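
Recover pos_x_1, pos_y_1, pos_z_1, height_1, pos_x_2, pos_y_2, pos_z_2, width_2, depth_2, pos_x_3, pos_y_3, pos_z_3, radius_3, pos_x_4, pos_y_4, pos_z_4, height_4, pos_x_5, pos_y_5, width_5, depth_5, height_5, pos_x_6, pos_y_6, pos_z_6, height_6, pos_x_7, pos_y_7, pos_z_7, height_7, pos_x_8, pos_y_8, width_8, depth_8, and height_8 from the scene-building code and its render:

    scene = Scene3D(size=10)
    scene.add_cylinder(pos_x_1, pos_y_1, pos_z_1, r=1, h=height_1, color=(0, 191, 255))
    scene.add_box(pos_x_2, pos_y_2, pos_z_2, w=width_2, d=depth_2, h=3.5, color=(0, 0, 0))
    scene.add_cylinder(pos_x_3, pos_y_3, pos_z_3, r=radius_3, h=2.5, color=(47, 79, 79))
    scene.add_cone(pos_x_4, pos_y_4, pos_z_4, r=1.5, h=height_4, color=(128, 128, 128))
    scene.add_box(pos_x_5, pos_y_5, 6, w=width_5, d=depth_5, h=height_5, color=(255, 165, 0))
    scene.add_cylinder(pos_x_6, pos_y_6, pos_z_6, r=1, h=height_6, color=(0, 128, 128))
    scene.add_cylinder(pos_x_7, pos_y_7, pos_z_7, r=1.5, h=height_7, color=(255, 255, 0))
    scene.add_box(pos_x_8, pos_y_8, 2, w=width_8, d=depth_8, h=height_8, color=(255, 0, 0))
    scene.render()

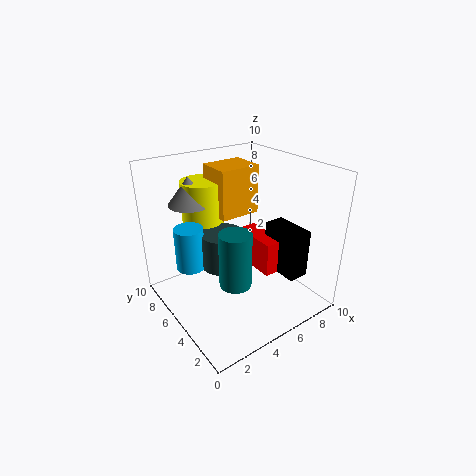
pos_x_1 = 2
pos_y_1 = 6.5
pos_z_1 = 3
height_1 = 3
pos_x_2 = 7.5
pos_y_2 = 2
pos_z_2 = 2
width_2 = 1.5
depth_2 = 3
pos_x_3 = 4
pos_y_3 = 5.5
pos_z_3 = 3
radius_3 = 1.5
pos_x_4 = 3
pos_y_4 = 8
pos_z_4 = 7
height_4 = 2
pos_x_5 = 4.5
pos_y_5 = 6
width_5 = 3
depth_5 = 2.5
height_5 = 3.5
pos_x_6 = 3
pos_y_6 = 2.5
pos_z_6 = 3.5
height_6 = 3.5
pos_x_7 = 4
pos_y_7 = 8
pos_z_7 = 4
height_7 = 4.5
pos_x_8 = 6.5
pos_y_8 = 3.5
width_8 = 1.5
depth_8 = 3.5
height_8 = 2.5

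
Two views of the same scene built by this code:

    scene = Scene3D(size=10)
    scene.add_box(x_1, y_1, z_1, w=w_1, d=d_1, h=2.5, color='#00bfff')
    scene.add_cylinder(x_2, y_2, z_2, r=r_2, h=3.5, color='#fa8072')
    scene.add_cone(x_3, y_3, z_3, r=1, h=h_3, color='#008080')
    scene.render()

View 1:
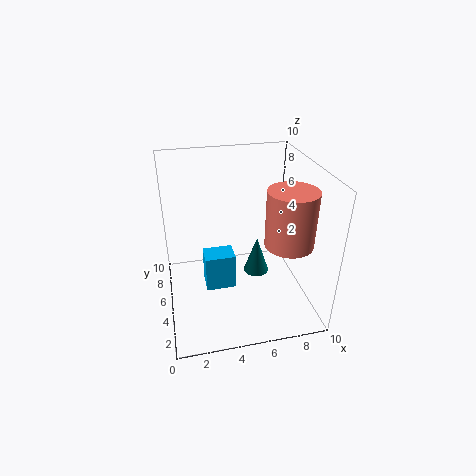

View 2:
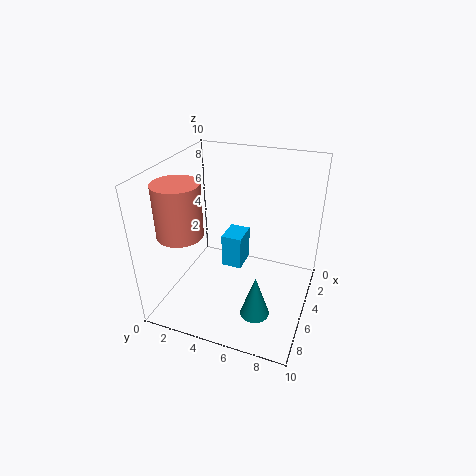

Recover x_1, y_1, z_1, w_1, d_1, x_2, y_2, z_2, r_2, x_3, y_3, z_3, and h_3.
x_1 = 2.5, y_1 = 3.5, z_1 = 2, w_1 = 2, d_1 = 1.5, x_2 = 7.5, y_2 = 2, z_2 = 6, r_2 = 1.5, x_3 = 7, y_3 = 7, z_3 = 0.5, h_3 = 3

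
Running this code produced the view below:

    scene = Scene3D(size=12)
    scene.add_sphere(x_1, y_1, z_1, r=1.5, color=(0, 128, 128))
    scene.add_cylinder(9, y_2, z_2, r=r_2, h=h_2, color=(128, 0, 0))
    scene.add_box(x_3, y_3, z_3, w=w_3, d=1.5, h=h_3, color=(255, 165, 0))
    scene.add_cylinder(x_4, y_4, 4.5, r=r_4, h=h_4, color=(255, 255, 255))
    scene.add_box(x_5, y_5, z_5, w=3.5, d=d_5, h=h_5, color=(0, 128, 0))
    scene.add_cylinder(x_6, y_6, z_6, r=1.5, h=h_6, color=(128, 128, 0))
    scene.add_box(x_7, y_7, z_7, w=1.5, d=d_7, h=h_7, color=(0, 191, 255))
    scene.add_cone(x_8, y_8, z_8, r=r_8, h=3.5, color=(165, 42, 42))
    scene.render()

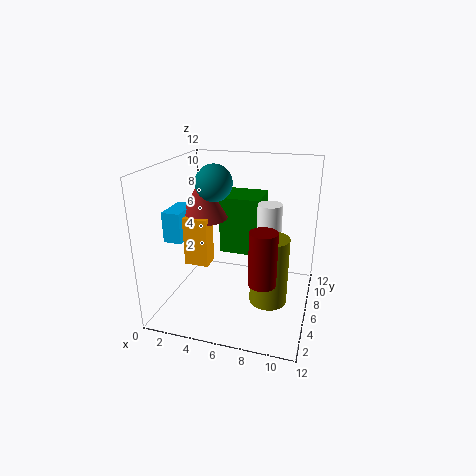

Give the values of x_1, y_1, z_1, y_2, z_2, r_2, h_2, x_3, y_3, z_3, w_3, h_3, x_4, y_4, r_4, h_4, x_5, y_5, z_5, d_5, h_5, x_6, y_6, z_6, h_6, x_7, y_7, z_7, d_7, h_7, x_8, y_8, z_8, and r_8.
x_1 = 4
y_1 = 6
z_1 = 10.5
y_2 = 2
z_2 = 4.5
r_2 = 1
h_2 = 4
x_3 = 2
y_3 = 4
z_3 = 4
w_3 = 2
h_3 = 4
x_4 = 8.5
y_4 = 6.5
r_4 = 1
h_4 = 4.5
x_5 = 4
y_5 = 7
z_5 = 4
d_5 = 3.5
h_5 = 5
x_6 = 9
y_6 = 4.5
z_6 = 1.5
h_6 = 5.5
x_7 = 0.5
y_7 = 3.5
z_7 = 6
d_7 = 3
h_7 = 2.5
x_8 = 3
y_8 = 6
z_8 = 7.5
r_8 = 2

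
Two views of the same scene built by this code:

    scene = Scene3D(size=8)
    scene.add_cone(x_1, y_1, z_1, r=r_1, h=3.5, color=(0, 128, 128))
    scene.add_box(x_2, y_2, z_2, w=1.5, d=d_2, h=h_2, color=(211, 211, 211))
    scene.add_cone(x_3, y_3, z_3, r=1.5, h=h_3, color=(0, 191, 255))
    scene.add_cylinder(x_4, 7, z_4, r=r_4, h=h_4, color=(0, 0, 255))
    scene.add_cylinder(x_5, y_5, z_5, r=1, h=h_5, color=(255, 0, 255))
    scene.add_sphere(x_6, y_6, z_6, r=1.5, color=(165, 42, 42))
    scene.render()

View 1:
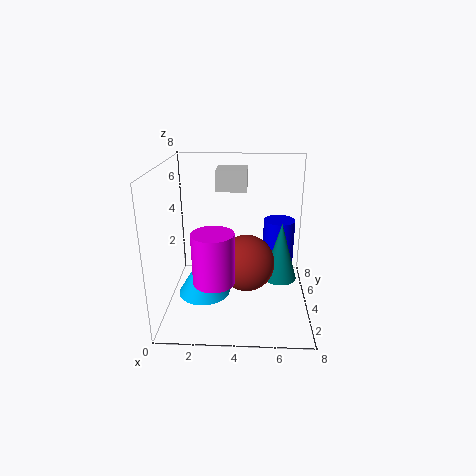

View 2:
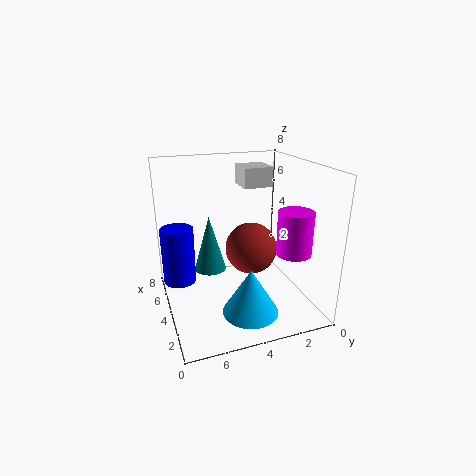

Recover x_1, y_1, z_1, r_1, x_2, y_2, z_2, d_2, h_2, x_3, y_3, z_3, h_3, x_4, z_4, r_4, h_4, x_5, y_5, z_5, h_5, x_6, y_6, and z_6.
x_1 = 6.5, y_1 = 5, z_1 = 1, r_1 = 1, x_2 = 3, y_2 = 2.5, z_2 = 7, d_2 = 1.5, h_2 = 1, x_3 = 2, y_3 = 4, z_3 = 0.5, h_3 = 2.5, x_4 = 6.5, z_4 = 0.5, r_4 = 1, h_4 = 3.5, x_5 = 3, y_5 = 1, z_5 = 3, h_5 = 2.5, x_6 = 4.5, y_6 = 3, z_6 = 3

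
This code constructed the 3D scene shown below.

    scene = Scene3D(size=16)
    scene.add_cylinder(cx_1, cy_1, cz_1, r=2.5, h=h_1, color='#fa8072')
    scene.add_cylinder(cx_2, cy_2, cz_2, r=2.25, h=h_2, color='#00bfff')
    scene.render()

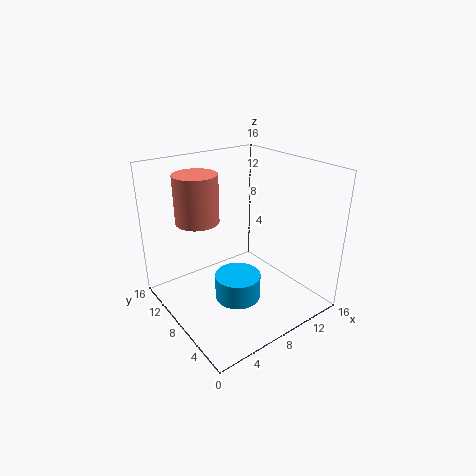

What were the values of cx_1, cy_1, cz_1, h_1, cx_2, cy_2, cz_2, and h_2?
cx_1 = 5.25
cy_1 = 12
cz_1 = 9.25
h_1 = 5.5
cx_2 = 5
cy_2 = 4
cz_2 = 4
h_2 = 2.5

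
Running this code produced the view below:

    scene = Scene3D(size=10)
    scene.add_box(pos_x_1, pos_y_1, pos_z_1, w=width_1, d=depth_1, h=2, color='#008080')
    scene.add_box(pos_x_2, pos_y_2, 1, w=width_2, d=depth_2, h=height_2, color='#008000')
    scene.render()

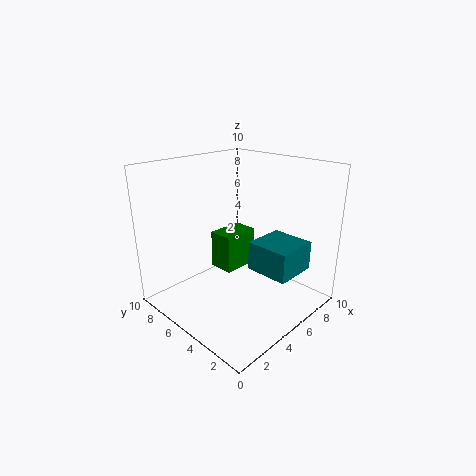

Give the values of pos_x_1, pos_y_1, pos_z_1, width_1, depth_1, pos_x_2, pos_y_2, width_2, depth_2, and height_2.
pos_x_1 = 5; pos_y_1 = 1; pos_z_1 = 3; width_1 = 3; depth_1 = 3; pos_x_2 = 6; pos_y_2 = 7; width_2 = 3; depth_2 = 2; height_2 = 3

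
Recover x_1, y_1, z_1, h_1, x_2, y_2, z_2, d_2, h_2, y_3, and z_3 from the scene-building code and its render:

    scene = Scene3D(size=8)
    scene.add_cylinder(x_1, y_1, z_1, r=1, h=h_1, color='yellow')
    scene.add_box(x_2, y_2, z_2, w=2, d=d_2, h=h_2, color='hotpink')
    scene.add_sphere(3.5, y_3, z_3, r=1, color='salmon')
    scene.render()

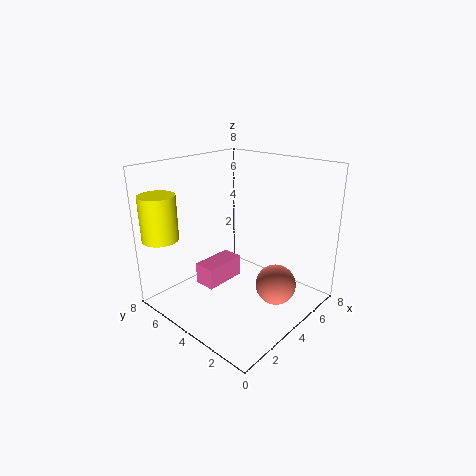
x_1 = 1; y_1 = 7; z_1 = 4; h_1 = 2.5; x_2 = 0.5; y_2 = 2.5; z_2 = 3; d_2 = 1; h_2 = 1; y_3 = 1; z_3 = 2.5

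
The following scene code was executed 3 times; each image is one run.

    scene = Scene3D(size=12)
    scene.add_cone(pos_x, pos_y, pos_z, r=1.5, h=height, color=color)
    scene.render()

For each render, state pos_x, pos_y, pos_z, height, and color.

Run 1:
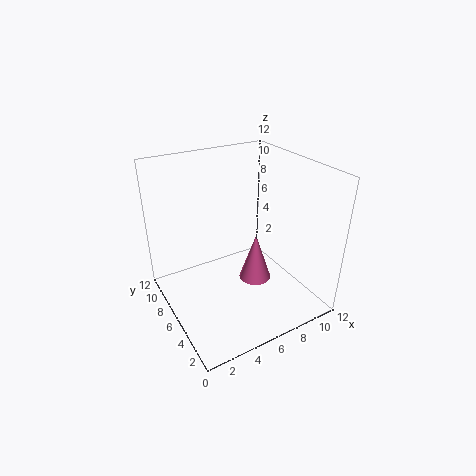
pos_x = 8.5; pos_y = 7; pos_z = 0.5; height = 4.5; color = 'hotpink'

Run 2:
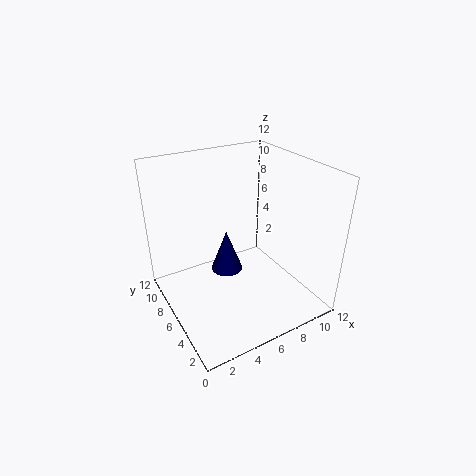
pos_x = 6.5; pos_y = 9; pos_z = 1; height = 4; color = 'navy'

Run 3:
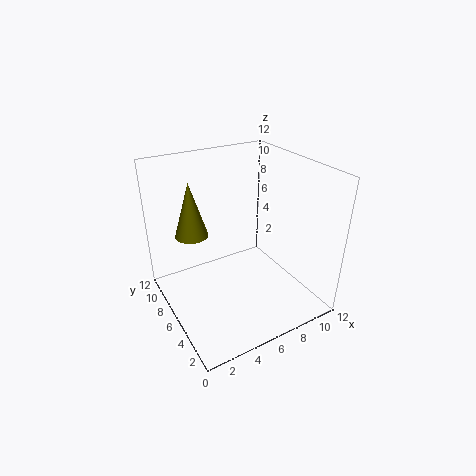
pos_x = 3.5; pos_y = 10; pos_z = 5; height = 5; color = 'olive'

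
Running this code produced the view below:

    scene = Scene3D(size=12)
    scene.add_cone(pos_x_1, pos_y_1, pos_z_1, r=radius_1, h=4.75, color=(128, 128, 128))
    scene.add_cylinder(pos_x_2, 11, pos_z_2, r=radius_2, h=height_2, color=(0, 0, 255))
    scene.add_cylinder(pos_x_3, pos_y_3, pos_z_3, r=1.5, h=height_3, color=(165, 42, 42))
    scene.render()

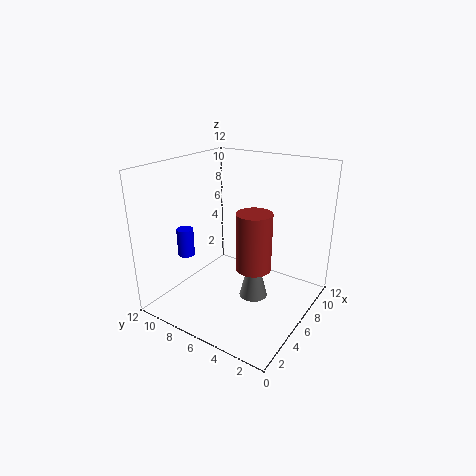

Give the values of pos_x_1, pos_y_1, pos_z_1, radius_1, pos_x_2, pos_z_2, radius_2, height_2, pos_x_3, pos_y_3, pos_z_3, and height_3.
pos_x_1 = 7, pos_y_1 = 5, pos_z_1 = 0.25, radius_1 = 1.25, pos_x_2 = 5, pos_z_2 = 3.5, radius_2 = 0.75, height_2 = 2.5, pos_x_3 = 6.5, pos_y_3 = 4.75, pos_z_3 = 3.25, height_3 = 5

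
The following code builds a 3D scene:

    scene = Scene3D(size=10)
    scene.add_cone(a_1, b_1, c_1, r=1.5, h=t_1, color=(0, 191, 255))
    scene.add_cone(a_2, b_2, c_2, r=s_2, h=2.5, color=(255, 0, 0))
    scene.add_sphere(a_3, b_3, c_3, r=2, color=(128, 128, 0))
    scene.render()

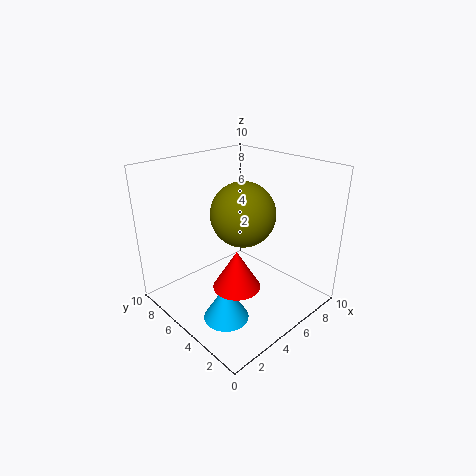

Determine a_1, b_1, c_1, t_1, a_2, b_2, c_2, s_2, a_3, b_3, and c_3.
a_1 = 2.5, b_1 = 3.5, c_1 = 0.5, t_1 = 2.5, a_2 = 3, b_2 = 3, c_2 = 3, s_2 = 1.5, a_3 = 4, b_3 = 3.5, c_3 = 7.5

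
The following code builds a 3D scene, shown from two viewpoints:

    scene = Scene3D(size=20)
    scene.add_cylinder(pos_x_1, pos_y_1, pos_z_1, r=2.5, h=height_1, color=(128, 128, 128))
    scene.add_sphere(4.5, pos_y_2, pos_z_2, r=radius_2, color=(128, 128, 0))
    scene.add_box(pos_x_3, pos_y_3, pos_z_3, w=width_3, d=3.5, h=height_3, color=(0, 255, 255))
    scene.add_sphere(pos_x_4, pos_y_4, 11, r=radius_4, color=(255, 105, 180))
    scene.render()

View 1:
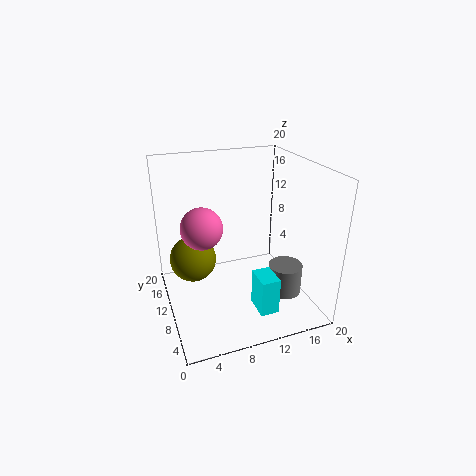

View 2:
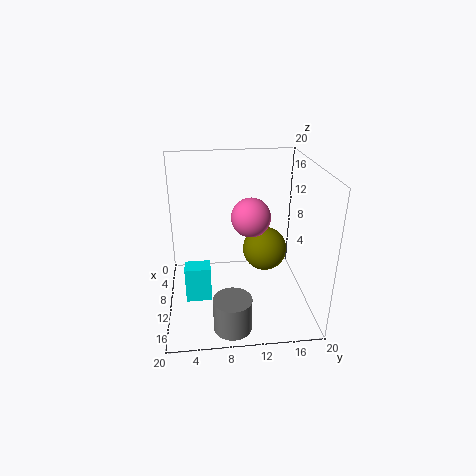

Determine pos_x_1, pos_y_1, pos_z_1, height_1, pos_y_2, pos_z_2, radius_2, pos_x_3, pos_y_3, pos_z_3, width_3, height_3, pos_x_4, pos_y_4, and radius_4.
pos_x_1 = 17, pos_y_1 = 8.5, pos_z_1 = 0.5, height_1 = 4.5, pos_y_2 = 15, pos_z_2 = 5, radius_2 = 3.5, pos_x_3 = 10.5, pos_y_3 = 2.5, pos_z_3 = 2, width_3 = 2.5, height_3 = 5, pos_x_4 = 5.5, pos_y_4 = 12.5, radius_4 = 3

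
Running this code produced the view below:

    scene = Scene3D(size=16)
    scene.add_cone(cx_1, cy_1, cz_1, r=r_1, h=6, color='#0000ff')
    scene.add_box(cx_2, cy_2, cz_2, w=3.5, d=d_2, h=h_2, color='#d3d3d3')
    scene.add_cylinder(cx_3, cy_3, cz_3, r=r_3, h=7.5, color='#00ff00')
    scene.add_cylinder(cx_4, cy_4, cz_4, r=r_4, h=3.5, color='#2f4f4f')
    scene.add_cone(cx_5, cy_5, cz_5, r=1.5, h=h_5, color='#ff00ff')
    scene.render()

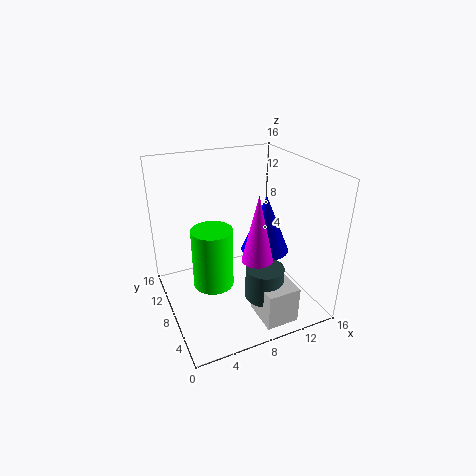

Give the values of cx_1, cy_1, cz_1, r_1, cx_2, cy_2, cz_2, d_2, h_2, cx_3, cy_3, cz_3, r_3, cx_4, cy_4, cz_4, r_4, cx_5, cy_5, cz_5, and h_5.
cx_1 = 10; cy_1 = 5.5; cz_1 = 7.5; r_1 = 2.5; cx_2 = 8; cy_2 = 0.5; cz_2 = 1; d_2 = 4; h_2 = 4; cx_3 = 6; cy_3 = 11; cz_3 = 0.5; r_3 = 2.5; cx_4 = 9; cy_4 = 3.5; cz_4 = 3; r_4 = 2; cx_5 = 7.5; cy_5 = 2.5; cz_5 = 8.5; h_5 = 6.5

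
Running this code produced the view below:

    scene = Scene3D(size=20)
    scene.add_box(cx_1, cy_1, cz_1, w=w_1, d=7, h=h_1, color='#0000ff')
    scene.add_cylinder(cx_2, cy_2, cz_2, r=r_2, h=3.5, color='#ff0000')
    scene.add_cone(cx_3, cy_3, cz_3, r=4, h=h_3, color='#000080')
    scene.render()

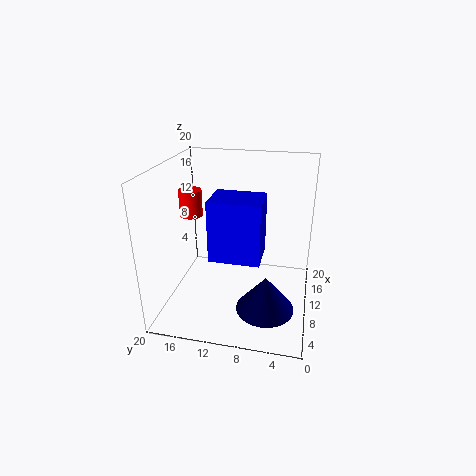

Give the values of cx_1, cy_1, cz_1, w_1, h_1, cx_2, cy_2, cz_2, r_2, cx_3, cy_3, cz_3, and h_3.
cx_1 = 7
cy_1 = 6.5
cz_1 = 7.5
w_1 = 5.5
h_1 = 8.5
cx_2 = 8.5
cy_2 = 16
cz_2 = 13.5
r_2 = 1.5
cx_3 = 7
cy_3 = 5.5
cz_3 = 1
h_3 = 5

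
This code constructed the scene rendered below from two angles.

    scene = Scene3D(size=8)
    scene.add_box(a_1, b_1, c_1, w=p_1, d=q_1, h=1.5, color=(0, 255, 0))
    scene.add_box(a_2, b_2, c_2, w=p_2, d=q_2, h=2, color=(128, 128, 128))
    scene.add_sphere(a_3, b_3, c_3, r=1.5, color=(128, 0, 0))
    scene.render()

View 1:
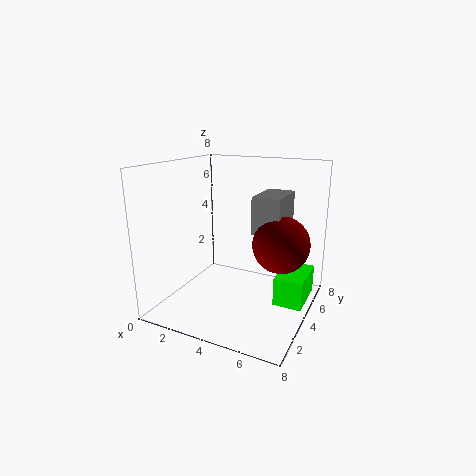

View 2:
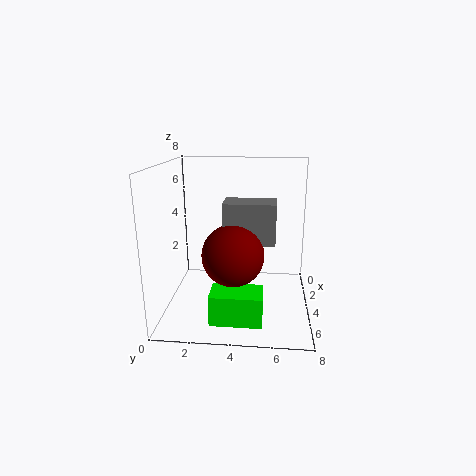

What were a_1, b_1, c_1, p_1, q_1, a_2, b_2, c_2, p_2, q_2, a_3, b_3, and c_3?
a_1 = 6.5, b_1 = 3, c_1 = 1, p_1 = 1.5, q_1 = 2.5, a_2 = 5, b_2 = 3.5, c_2 = 4.5, p_2 = 1.5, q_2 = 2.5, a_3 = 6.5, b_3 = 4, c_3 = 4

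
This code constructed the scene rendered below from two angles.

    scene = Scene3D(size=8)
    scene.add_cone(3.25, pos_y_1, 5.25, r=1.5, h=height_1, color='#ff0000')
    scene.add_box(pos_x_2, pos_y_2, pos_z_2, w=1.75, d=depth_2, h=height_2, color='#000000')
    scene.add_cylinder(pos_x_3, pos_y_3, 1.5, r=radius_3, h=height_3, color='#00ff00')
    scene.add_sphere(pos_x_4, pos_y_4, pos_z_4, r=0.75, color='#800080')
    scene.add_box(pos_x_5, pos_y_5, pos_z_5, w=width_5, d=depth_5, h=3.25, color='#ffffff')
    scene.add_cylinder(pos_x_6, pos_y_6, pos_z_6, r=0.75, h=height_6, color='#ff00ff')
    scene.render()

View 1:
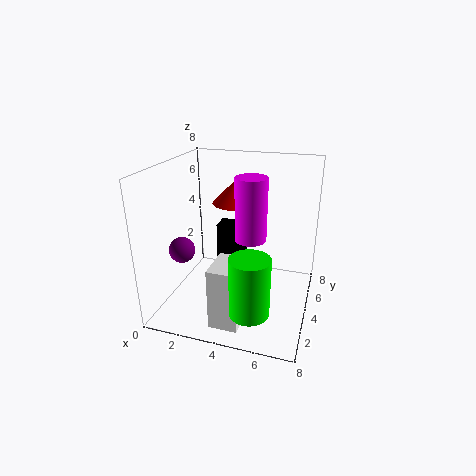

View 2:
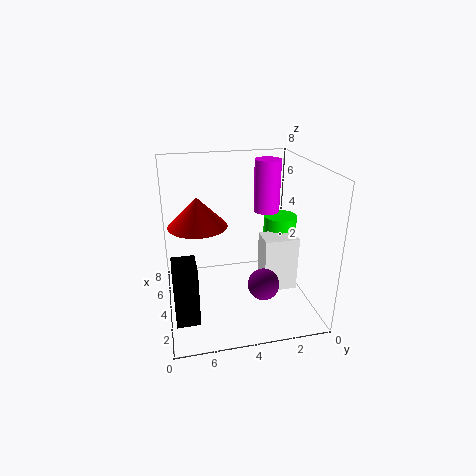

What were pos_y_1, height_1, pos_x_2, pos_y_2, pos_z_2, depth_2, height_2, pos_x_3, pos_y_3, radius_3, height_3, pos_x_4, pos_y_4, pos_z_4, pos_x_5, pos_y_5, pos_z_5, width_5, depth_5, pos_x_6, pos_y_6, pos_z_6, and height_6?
pos_y_1 = 6.25, height_1 = 1.5, pos_x_2 = 1.75, pos_y_2 = 6.5, pos_z_2 = 0.25, depth_2 = 1.25, height_2 = 3.25, pos_x_3 = 5.5, pos_y_3 = 1, radius_3 = 1, height_3 = 3, pos_x_4 = 0.75, pos_y_4 = 3.5, pos_z_4 = 3, pos_x_5 = 3.5, pos_y_5 = 0.5, pos_z_5 = 0.5, width_5 = 1.5, depth_5 = 2, pos_x_6 = 5.25, pos_y_6 = 2, pos_z_6 = 5, height_6 = 3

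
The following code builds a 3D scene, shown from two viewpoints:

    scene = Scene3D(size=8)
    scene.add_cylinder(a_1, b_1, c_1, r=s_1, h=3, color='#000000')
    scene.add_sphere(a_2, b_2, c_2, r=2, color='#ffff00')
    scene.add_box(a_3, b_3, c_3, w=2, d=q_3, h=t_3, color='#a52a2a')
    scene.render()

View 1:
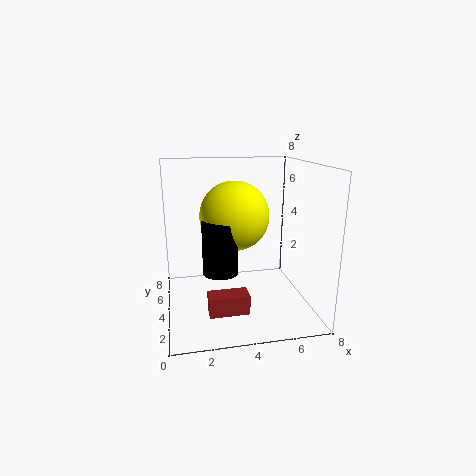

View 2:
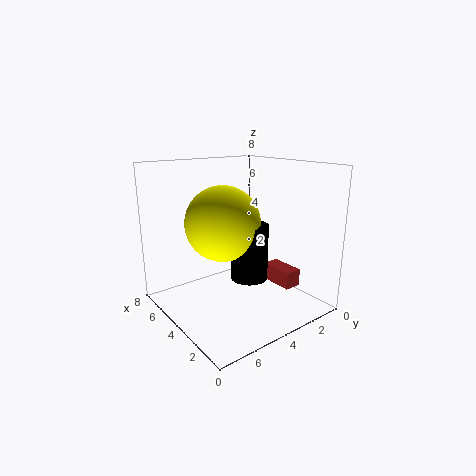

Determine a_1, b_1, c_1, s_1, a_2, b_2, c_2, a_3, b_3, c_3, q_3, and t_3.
a_1 = 3, b_1 = 4, c_1 = 2, s_1 = 1, a_2 = 4, b_2 = 5, c_2 = 5, a_3 = 2, b_3 = 1, c_3 = 1, q_3 = 1, t_3 = 1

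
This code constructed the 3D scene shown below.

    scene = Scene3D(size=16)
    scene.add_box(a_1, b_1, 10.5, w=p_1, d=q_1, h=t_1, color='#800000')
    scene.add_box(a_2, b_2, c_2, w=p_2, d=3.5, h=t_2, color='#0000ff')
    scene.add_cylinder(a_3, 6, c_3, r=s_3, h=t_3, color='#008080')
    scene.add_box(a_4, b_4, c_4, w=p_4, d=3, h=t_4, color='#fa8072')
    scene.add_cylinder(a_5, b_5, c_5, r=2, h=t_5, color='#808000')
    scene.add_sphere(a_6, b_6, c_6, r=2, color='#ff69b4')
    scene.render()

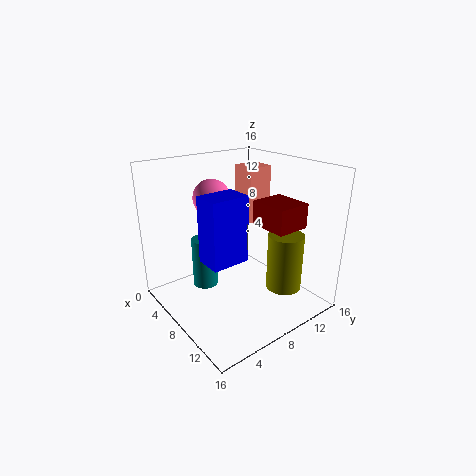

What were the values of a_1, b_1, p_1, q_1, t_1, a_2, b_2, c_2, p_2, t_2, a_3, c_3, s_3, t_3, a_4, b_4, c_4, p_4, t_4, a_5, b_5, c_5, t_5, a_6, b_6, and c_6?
a_1 = 10.5, b_1 = 8, p_1 = 4, q_1 = 3.5, t_1 = 2.5, a_2 = 11.5, b_2 = 1, c_2 = 9, p_2 = 2.5, t_2 = 6, a_3 = 4, c_3 = 1, s_3 = 1.5, t_3 = 6, a_4 = 3.5, b_4 = 11, c_4 = 8.5, p_4 = 3, t_4 = 6.5, a_5 = 11.5, b_5 = 12, c_5 = 2, t_5 = 6.5, a_6 = 6, b_6 = 6, c_6 = 12.5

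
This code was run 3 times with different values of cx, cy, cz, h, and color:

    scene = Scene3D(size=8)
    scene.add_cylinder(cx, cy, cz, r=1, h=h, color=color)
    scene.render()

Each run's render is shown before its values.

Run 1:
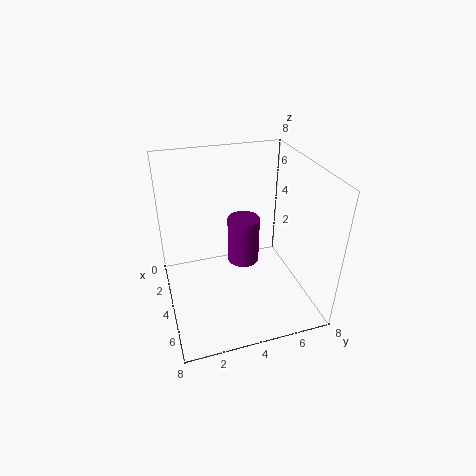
cx = 2; cy = 5; cz = 1; h = 3; color = 'purple'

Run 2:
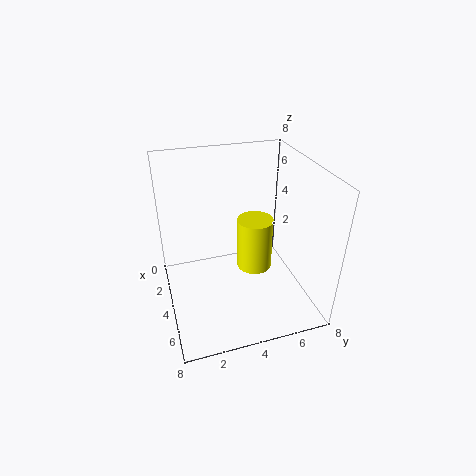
cx = 4; cy = 5; cz = 2; h = 3; color = 'yellow'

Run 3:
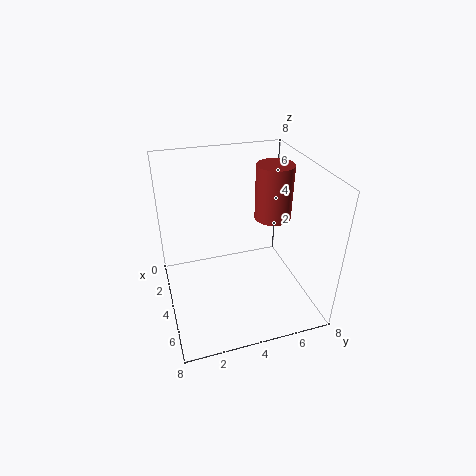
cx = 4; cy = 6; cz = 5; h = 3; color = 'brown'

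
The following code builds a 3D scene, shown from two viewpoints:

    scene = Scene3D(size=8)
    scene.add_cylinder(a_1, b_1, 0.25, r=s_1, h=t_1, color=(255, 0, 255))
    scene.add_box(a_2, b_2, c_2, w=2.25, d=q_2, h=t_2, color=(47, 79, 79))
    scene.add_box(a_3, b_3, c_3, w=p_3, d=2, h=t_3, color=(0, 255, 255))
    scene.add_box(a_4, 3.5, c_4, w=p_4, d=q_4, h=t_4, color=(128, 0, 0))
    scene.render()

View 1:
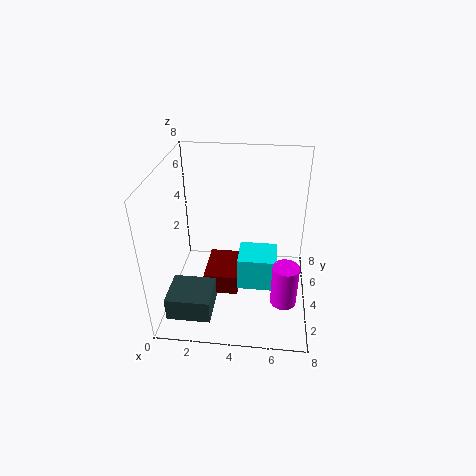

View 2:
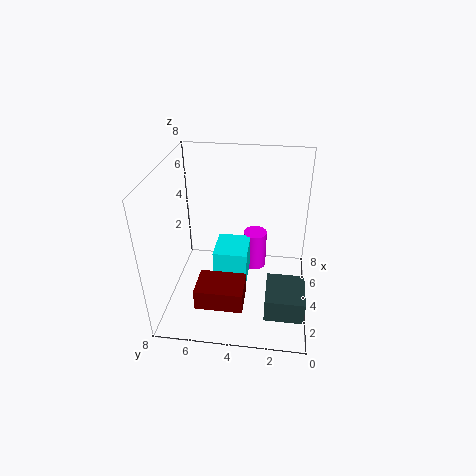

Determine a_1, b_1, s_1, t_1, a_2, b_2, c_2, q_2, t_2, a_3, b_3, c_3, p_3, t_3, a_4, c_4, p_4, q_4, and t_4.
a_1 = 6.75, b_1 = 3.25, s_1 = 0.75, t_1 = 2.5, a_2 = 0.75, b_2 = 0.25, c_2 = 1.25, q_2 = 2, t_2 = 1.25, a_3 = 4, b_3 = 3.5, c_3 = 0.75, p_3 = 2.25, t_3 = 2, a_4 = 2, c_4 = 0.25, p_4 = 2, q_4 = 2.75, t_4 = 1.25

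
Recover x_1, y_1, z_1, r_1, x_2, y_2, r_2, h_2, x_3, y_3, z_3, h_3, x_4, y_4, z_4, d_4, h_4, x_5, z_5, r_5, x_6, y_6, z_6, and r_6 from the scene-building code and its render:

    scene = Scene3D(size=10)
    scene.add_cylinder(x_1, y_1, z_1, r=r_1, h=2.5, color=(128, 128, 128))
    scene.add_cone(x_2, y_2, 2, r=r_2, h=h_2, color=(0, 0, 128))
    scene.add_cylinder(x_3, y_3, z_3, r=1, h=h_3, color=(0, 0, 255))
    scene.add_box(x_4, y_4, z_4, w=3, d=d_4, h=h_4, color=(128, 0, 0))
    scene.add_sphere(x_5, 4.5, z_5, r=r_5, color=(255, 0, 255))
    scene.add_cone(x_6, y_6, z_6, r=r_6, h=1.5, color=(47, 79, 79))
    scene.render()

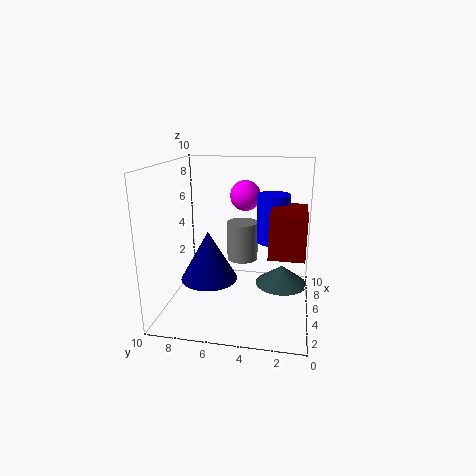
x_1 = 4, y_1 = 4.5, z_1 = 4, r_1 = 1, x_2 = 4.5, y_2 = 7, r_2 = 2, h_2 = 3.5, x_3 = 3.5, y_3 = 2.5, z_3 = 5.5, h_3 = 3, x_4 = 0.5, y_4 = 0.5, z_4 = 5.5, d_4 = 2, h_4 = 2.5, x_5 = 5, z_5 = 8, r_5 = 1, x_6 = 7.5, y_6 = 2, z_6 = 0.5, r_6 = 2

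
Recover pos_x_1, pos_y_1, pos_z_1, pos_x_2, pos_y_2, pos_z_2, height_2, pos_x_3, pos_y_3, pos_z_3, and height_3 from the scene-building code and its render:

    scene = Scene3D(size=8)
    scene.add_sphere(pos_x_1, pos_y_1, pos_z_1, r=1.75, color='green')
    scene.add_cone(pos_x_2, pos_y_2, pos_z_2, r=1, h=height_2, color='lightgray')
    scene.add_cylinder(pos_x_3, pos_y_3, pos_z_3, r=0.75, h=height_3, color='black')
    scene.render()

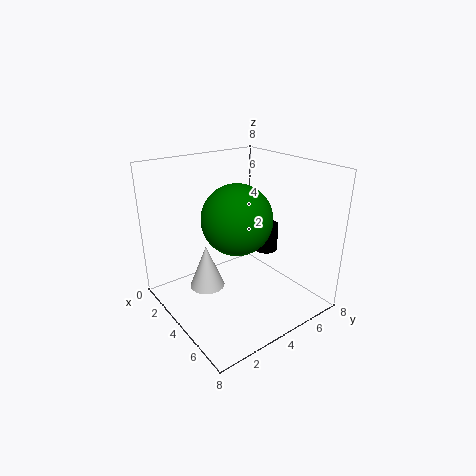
pos_x_1 = 5.25
pos_y_1 = 3
pos_z_1 = 5.75
pos_x_2 = 3
pos_y_2 = 2.5
pos_z_2 = 1
height_2 = 2.5
pos_x_3 = 3
pos_y_3 = 7
pos_z_3 = 2
height_3 = 1.75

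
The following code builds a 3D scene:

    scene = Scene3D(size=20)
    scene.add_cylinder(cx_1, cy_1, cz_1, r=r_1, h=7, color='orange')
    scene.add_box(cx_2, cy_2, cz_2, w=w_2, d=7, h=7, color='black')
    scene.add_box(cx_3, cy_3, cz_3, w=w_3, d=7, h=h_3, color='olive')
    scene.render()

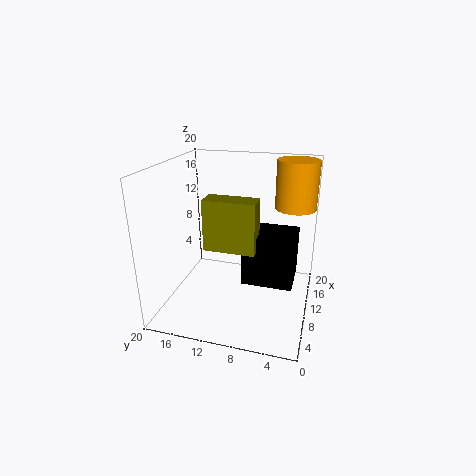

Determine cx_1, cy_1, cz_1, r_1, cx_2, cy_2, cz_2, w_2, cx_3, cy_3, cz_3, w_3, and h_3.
cx_1 = 16
cy_1 = 3
cz_1 = 13
r_1 = 3
cx_2 = 8
cy_2 = 2
cz_2 = 4
w_2 = 6
cx_3 = 7
cy_3 = 7
cz_3 = 9
w_3 = 3
h_3 = 7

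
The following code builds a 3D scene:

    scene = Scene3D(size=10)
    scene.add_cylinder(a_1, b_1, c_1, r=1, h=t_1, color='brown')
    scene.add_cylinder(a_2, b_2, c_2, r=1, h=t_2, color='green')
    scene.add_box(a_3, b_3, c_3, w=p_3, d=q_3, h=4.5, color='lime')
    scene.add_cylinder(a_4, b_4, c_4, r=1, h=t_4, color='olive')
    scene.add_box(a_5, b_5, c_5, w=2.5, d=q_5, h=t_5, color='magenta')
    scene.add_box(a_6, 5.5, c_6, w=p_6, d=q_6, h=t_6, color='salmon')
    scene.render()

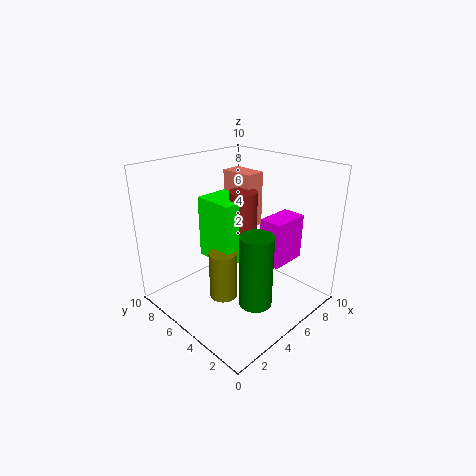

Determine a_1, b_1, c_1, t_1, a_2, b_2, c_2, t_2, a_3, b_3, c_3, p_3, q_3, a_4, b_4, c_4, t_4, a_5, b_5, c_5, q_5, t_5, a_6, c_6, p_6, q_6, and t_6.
a_1 = 6; b_1 = 5.5; c_1 = 4; t_1 = 4; a_2 = 3; b_2 = 1.5; c_2 = 2.5; t_2 = 4.5; a_3 = 4; b_3 = 5; c_3 = 3; p_3 = 3; q_3 = 3; a_4 = 4; b_4 = 5.5; c_4 = 0.5; t_4 = 3.5; a_5 = 5; b_5 = 1.5; c_5 = 4; q_5 = 1.5; t_5 = 3; a_6 = 6.5; c_6 = 5; p_6 = 1.5; q_6 = 2.5; t_6 = 4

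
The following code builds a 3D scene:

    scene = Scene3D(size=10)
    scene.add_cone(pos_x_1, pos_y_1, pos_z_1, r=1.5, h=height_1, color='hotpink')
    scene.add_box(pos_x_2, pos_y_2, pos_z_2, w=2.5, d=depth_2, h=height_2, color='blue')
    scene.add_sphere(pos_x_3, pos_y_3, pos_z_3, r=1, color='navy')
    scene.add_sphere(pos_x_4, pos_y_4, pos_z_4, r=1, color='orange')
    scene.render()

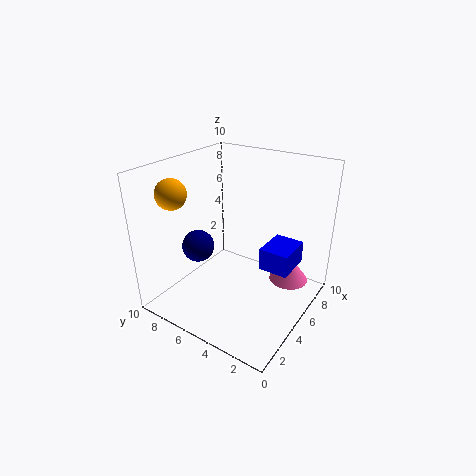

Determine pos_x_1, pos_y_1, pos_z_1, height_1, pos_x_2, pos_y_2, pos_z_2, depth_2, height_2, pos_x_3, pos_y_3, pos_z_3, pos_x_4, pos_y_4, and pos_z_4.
pos_x_1 = 8.5
pos_y_1 = 2.5
pos_z_1 = 0.5
height_1 = 2
pos_x_2 = 4.5
pos_y_2 = 1
pos_z_2 = 3.5
depth_2 = 2
height_2 = 1.5
pos_x_3 = 2
pos_y_3 = 6
pos_z_3 = 5.5
pos_x_4 = 2
pos_y_4 = 8
pos_z_4 = 8.5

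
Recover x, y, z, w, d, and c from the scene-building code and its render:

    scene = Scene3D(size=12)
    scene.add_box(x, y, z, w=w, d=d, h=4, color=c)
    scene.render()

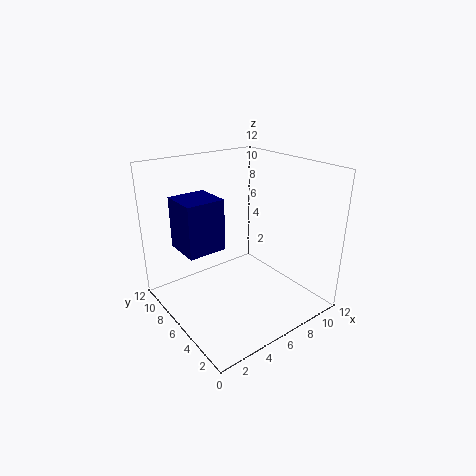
x = 1
y = 5
z = 6
w = 3
d = 3
c = 'navy'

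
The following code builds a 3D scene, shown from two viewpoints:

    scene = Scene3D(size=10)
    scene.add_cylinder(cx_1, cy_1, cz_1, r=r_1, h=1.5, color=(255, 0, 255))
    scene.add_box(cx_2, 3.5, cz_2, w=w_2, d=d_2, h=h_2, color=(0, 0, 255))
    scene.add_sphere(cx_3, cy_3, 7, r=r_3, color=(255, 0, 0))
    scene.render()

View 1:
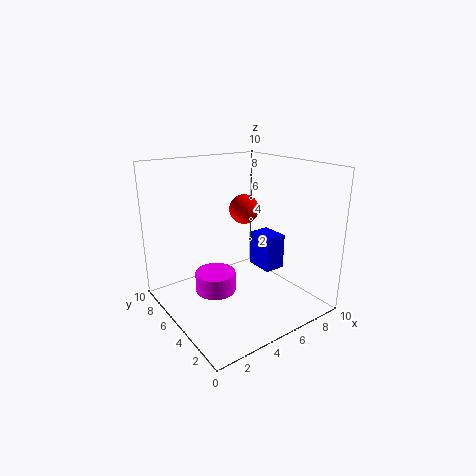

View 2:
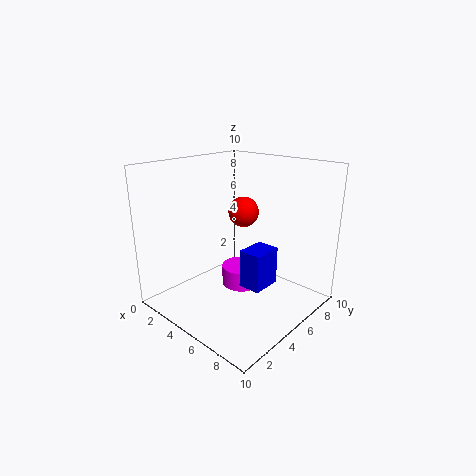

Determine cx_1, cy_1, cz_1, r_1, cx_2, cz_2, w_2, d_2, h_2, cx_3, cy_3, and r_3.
cx_1 = 4, cy_1 = 6.5, cz_1 = 0.5, r_1 = 1.5, cx_2 = 6.5, cz_2 = 2.5, w_2 = 1.5, d_2 = 2, h_2 = 2.5, cx_3 = 5.5, cy_3 = 5, r_3 = 1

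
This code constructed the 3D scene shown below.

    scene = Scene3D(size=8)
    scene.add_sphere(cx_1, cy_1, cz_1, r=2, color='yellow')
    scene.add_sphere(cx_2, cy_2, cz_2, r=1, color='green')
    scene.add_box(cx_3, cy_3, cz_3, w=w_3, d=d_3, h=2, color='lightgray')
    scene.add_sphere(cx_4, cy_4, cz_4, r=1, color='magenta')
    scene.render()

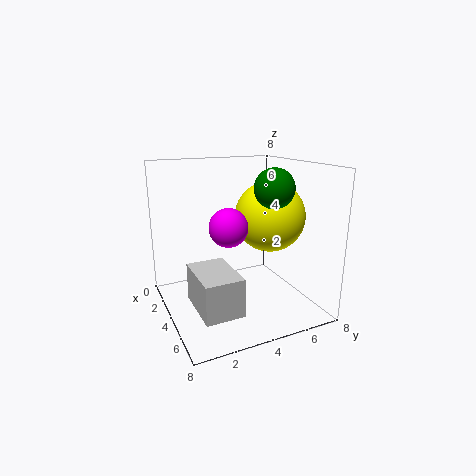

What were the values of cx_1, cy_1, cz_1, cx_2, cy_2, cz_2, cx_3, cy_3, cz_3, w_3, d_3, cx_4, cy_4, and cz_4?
cx_1 = 4
cy_1 = 6
cz_1 = 5
cx_2 = 6
cy_2 = 5
cz_2 = 7
cx_3 = 4
cy_3 = 1
cz_3 = 1
w_3 = 3
d_3 = 2
cx_4 = 5
cy_4 = 3
cz_4 = 5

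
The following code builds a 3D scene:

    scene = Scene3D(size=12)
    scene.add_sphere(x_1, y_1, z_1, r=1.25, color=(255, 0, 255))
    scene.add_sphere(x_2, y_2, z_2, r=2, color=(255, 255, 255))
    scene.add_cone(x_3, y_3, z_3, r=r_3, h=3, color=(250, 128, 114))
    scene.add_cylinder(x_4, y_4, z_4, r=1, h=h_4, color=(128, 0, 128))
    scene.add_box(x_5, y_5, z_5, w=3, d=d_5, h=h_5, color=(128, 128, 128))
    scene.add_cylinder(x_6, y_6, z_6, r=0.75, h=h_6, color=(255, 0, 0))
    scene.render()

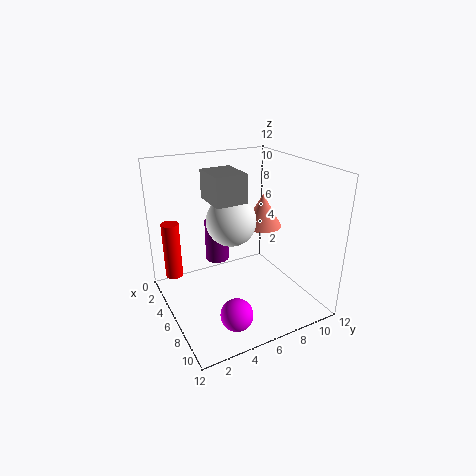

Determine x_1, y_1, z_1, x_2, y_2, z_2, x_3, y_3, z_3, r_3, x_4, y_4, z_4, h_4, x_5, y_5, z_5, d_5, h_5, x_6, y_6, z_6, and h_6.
x_1 = 10
y_1 = 3.75
z_1 = 1.75
x_2 = 6.25
y_2 = 5.25
z_2 = 7.75
x_3 = 4.25
y_3 = 9.5
z_3 = 5.75
r_3 = 1.75
x_4 = 4.5
y_4 = 4.75
z_4 = 3.75
h_4 = 3.5
x_5 = 4.5
y_5 = 3.5
z_5 = 9.5
d_5 = 2.5
h_5 = 2.25
x_6 = 2.75
y_6 = 1.25
z_6 = 2
h_6 = 5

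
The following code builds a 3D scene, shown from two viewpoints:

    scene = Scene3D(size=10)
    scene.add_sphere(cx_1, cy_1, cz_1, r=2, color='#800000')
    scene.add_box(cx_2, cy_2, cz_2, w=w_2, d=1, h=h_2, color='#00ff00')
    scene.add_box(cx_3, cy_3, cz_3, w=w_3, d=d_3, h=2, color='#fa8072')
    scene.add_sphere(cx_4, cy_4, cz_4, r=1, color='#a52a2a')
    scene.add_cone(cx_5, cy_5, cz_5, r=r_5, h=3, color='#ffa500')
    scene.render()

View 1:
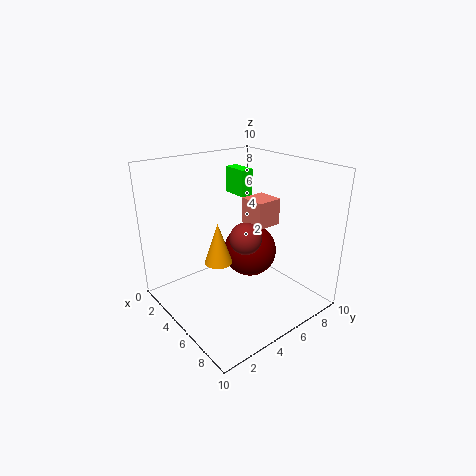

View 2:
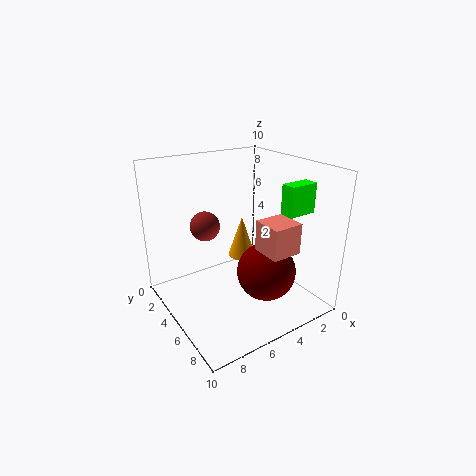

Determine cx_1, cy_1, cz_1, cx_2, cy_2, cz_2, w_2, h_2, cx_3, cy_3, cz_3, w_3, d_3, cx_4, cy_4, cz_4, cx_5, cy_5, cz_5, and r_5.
cx_1 = 4; cy_1 = 7; cz_1 = 3; cx_2 = 1; cy_2 = 7; cz_2 = 7; w_2 = 2; h_2 = 2; cx_3 = 3; cy_3 = 7; cz_3 = 5; w_3 = 2; d_3 = 2; cx_4 = 7; cy_4 = 4; cz_4 = 6; cx_5 = 4; cy_5 = 4; cz_5 = 3; r_5 = 1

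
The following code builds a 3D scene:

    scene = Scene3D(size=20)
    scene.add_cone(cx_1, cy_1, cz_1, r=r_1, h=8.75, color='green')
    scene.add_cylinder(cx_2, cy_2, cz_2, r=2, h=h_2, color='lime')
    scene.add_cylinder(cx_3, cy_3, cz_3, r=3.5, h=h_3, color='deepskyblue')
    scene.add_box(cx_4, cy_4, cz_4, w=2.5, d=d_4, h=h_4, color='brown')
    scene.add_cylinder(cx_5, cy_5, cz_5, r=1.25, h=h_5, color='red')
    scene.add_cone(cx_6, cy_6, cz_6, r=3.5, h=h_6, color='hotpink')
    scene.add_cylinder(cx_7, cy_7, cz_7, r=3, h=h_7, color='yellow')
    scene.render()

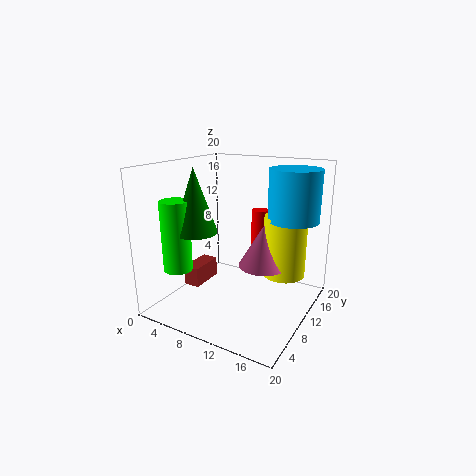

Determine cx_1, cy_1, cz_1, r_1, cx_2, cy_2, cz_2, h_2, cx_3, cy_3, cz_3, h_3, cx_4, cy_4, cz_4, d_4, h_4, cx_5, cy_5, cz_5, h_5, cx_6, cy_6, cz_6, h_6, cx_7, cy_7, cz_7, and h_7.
cx_1 = 5.25; cy_1 = 6.75; cz_1 = 11; r_1 = 3; cx_2 = 3.25; cy_2 = 5; cz_2 = 5.75; h_2 = 9.75; cx_3 = 16.5; cy_3 = 13.75; cz_3 = 12.5; h_3 = 7; cx_4 = 1.25; cy_4 = 8.5; cz_4 = 1.25; d_4 = 5.25; h_4 = 3; cx_5 = 10.5; cy_5 = 15.75; cz_5 = 6.5; h_5 = 6.25; cx_6 = 13; cy_6 = 12; cz_6 = 5.75; h_6 = 6; cx_7 = 15.5; cy_7 = 13.75; cz_7 = 4.25; h_7 = 8.75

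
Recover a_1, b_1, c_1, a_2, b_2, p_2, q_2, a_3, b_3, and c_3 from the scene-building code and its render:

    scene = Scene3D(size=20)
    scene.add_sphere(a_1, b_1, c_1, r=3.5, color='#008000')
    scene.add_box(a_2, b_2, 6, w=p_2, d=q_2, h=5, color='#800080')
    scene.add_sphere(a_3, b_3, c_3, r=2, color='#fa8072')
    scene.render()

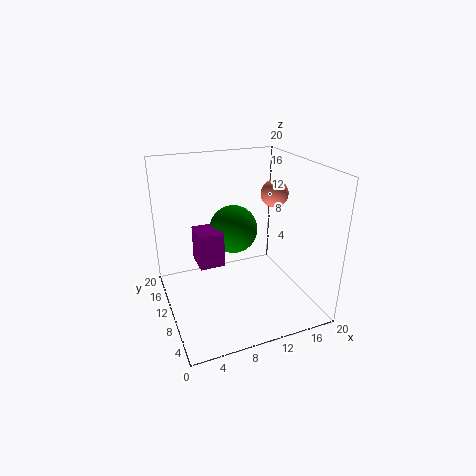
a_1 = 10.5, b_1 = 13, c_1 = 10, a_2 = 4.5, b_2 = 10, p_2 = 3.5, q_2 = 4, a_3 = 16.5, b_3 = 12, c_3 = 15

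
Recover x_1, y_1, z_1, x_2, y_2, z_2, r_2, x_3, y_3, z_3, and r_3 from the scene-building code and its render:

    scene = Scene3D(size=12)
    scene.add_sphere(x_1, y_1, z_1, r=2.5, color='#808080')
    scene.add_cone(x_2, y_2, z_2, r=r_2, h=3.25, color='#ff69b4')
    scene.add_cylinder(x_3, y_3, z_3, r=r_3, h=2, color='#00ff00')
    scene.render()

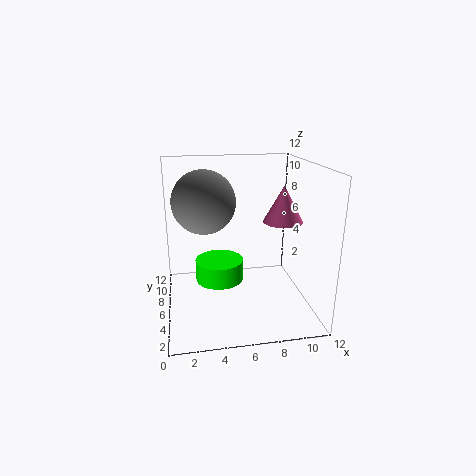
x_1 = 3.25; y_1 = 5.75; z_1 = 9.25; x_2 = 10.25; y_2 = 7.25; z_2 = 6.75; r_2 = 1.75; x_3 = 4.75; y_3 = 9; z_3 = 0.75; r_3 = 2.25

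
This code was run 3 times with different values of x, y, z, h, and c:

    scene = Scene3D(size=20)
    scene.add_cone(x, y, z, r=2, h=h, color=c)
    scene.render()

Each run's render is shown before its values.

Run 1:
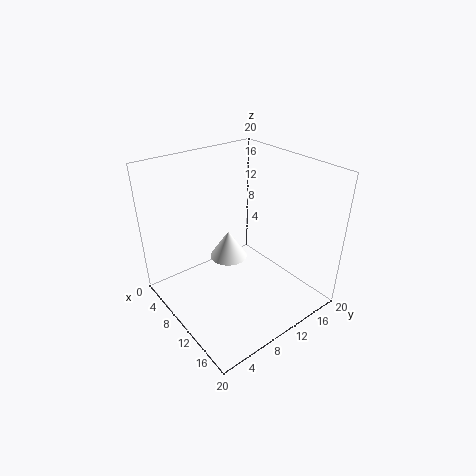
x = 16
y = 4
z = 13
h = 3
c = 'white'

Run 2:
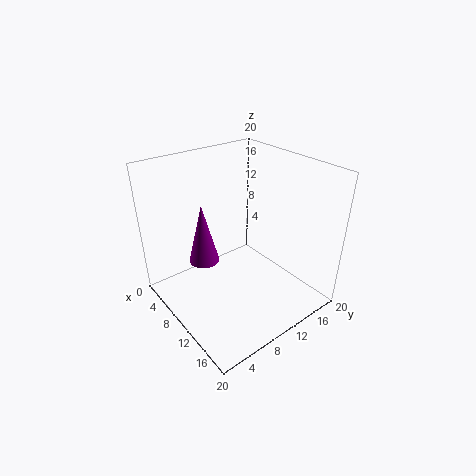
x = 9
y = 5
z = 8
h = 8
c = 'purple'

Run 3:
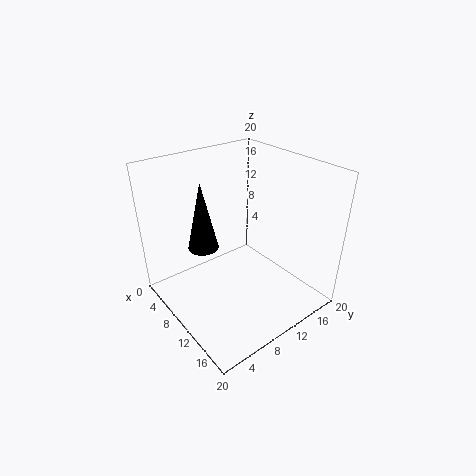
x = 9
y = 5
z = 10
h = 9
c = 'black'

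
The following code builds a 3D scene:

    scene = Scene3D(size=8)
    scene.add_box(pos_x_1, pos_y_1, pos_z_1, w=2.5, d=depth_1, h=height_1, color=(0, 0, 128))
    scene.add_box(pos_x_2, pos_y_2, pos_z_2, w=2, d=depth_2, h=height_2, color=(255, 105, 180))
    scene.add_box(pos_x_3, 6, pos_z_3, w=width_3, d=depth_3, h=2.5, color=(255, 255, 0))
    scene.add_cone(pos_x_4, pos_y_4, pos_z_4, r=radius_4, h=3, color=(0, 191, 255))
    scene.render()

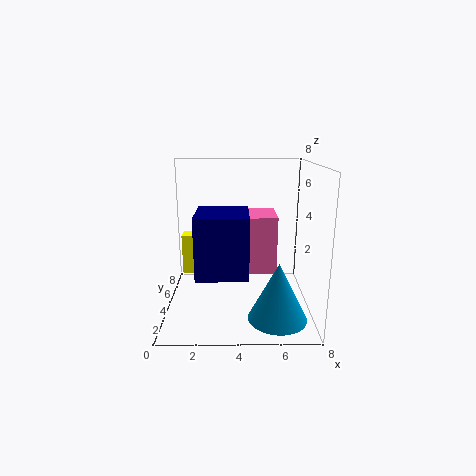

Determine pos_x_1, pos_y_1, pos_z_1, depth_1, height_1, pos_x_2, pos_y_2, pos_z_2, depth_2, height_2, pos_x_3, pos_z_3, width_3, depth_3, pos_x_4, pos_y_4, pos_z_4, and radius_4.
pos_x_1 = 2; pos_y_1 = 0.5; pos_z_1 = 3; depth_1 = 2.5; height_1 = 3; pos_x_2 = 4; pos_y_2 = 2.5; pos_z_2 = 2.5; depth_2 = 2.5; height_2 = 3; pos_x_3 = 0.5; pos_z_3 = 1; width_3 = 1.5; depth_3 = 1; pos_x_4 = 6; pos_y_4 = 1.5; pos_z_4 = 0.5; radius_4 = 1.5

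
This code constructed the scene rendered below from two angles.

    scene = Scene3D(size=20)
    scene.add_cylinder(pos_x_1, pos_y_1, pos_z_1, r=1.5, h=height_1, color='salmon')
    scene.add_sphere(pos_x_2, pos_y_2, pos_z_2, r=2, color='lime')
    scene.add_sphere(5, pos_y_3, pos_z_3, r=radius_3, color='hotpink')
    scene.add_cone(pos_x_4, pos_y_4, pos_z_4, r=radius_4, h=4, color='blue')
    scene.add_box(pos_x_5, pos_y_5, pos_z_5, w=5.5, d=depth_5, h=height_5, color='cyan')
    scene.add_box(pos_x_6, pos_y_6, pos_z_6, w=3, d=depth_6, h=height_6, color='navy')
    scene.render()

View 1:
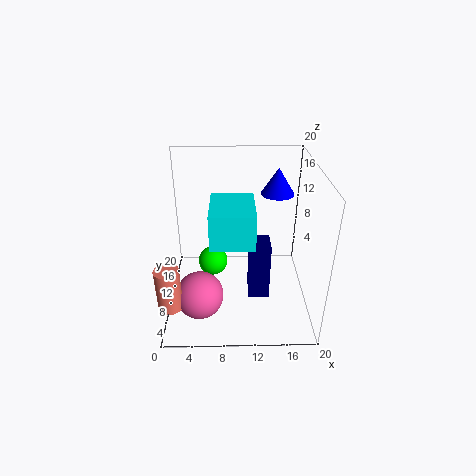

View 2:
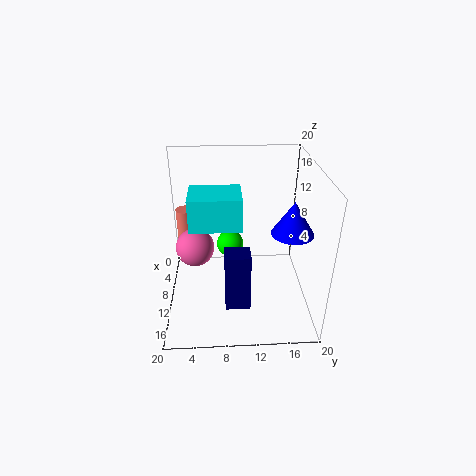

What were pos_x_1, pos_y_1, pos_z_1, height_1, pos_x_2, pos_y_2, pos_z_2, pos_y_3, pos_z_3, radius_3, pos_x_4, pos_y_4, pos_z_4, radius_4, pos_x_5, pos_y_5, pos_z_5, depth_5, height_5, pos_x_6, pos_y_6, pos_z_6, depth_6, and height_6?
pos_x_1 = 1.5, pos_y_1 = 2, pos_z_1 = 5, height_1 = 5.5, pos_x_2 = 6.5, pos_y_2 = 9, pos_z_2 = 7, pos_y_3 = 3.5, pos_z_3 = 5.5, radius_3 = 3, pos_x_4 = 16, pos_y_4 = 16, pos_z_4 = 14, radius_4 = 2.5, pos_x_5 = 6.5, pos_y_5 = 3.5, pos_z_5 = 12, depth_5 = 7, height_5 = 4.5, pos_x_6 = 11.5, pos_y_6 = 8, pos_z_6 = 1, depth_6 = 3.5, height_6 = 8.5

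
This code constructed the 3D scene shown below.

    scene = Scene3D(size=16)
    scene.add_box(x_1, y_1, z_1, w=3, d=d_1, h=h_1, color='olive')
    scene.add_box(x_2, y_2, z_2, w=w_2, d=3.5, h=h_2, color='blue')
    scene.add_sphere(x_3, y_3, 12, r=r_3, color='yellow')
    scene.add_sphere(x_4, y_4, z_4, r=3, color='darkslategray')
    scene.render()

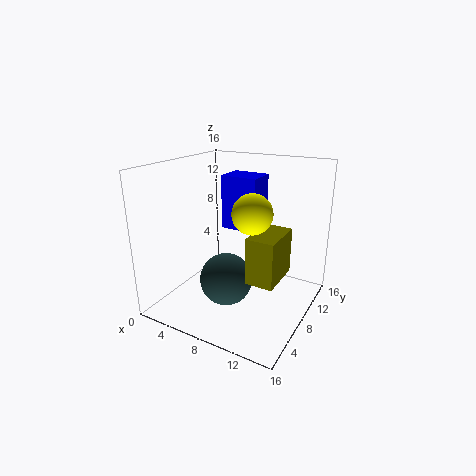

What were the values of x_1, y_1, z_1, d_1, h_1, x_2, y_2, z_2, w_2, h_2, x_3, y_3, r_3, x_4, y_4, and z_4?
x_1 = 10.5, y_1 = 5, z_1 = 4.5, d_1 = 5, h_1 = 5, x_2 = 4, y_2 = 11, z_2 = 7.5, w_2 = 4.5, h_2 = 6.5, x_3 = 11, y_3 = 5.5, r_3 = 2, x_4 = 7, y_4 = 7, z_4 = 3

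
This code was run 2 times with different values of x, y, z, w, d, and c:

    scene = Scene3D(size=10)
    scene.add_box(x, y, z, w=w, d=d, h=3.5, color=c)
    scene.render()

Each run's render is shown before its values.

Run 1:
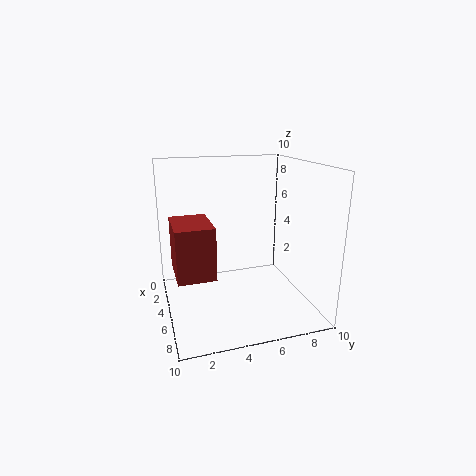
x = 3.5
y = 0.5
z = 3
w = 3.5
d = 2.5
c = 'brown'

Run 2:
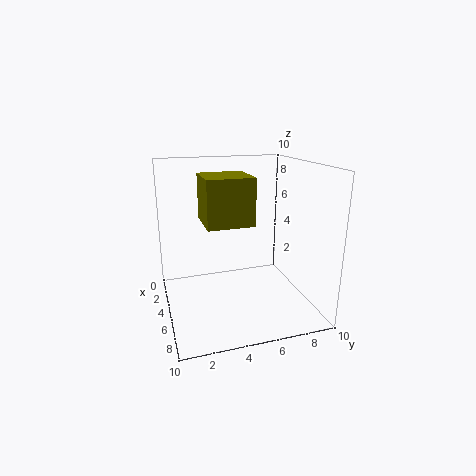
x = 1
y = 3
z = 5.5
w = 3.5
d = 3.5
c = 'olive'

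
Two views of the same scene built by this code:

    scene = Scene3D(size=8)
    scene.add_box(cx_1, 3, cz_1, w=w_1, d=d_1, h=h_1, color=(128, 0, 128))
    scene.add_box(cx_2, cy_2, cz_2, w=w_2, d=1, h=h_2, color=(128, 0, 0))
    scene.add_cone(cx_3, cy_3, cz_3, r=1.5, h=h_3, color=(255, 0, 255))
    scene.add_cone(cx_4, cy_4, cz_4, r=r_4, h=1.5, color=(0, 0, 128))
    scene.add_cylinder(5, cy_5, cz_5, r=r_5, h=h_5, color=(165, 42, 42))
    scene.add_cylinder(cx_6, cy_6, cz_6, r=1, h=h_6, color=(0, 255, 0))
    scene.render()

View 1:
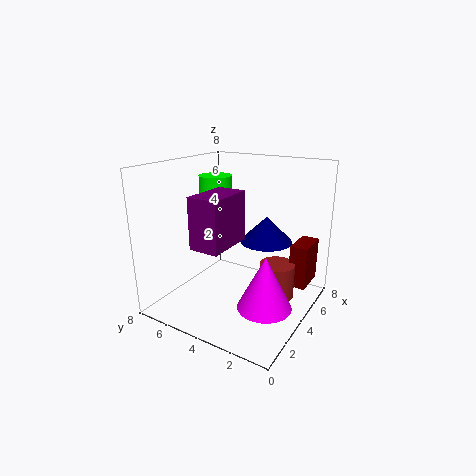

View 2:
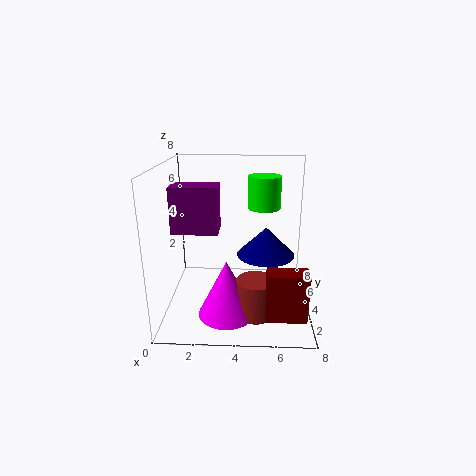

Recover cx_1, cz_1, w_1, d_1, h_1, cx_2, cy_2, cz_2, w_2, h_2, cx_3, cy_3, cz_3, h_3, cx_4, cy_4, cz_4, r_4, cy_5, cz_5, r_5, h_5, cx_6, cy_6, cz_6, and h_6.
cx_1 = 0.5; cz_1 = 4.5; w_1 = 2.5; d_1 = 1.5; h_1 = 2.5; cx_2 = 5.5; cy_2 = 0.5; cz_2 = 1; w_2 = 2; h_2 = 2.5; cx_3 = 3.5; cy_3 = 2; cz_3 = 0.5; h_3 = 3; cx_4 = 5.5; cy_4 = 3; cz_4 = 3.5; r_4 = 1.5; cy_5 = 2; cz_5 = 0.5; r_5 = 1; h_5 = 2; cx_6 = 5.5; cy_6 = 6.5; cz_6 = 5; h_6 = 2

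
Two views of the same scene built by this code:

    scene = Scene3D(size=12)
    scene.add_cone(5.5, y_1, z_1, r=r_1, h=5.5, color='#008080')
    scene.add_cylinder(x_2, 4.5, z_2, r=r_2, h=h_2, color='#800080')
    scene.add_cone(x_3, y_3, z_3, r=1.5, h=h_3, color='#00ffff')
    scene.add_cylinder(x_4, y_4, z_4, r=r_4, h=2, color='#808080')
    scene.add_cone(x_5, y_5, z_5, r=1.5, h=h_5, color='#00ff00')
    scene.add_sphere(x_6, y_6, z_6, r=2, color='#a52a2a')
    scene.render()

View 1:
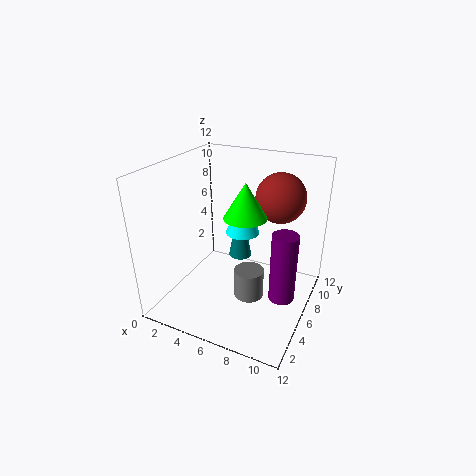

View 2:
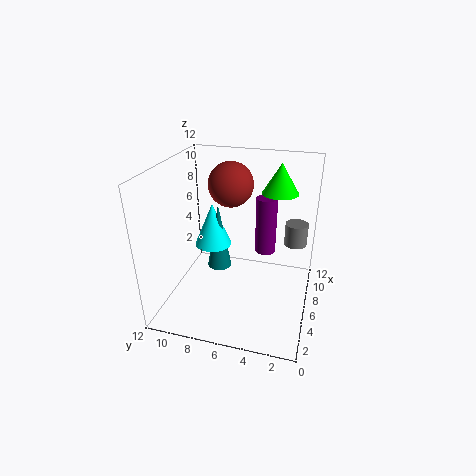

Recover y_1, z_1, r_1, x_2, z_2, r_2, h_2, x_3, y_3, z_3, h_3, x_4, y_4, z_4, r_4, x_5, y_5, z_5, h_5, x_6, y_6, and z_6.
y_1 = 7.5, z_1 = 3.5, r_1 = 1, x_2 = 10.5, z_2 = 2.5, r_2 = 1, h_2 = 5.5, x_3 = 5.5, y_3 = 8, z_3 = 5.5, h_3 = 3.5, x_4 = 9, y_4 = 1.5, z_4 = 4.5, r_4 = 1, x_5 = 8, y_5 = 3, z_5 = 9.5, h_5 = 2.5, x_6 = 9, y_6 = 7.5, z_6 = 9.5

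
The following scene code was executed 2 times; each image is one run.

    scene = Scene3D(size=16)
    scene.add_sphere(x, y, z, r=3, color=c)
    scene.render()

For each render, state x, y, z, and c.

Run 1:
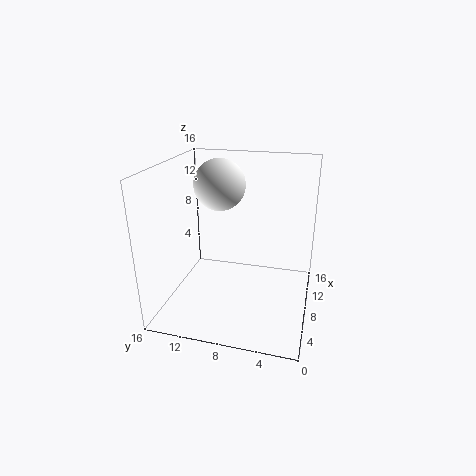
x = 11
y = 11
z = 13
c = 'white'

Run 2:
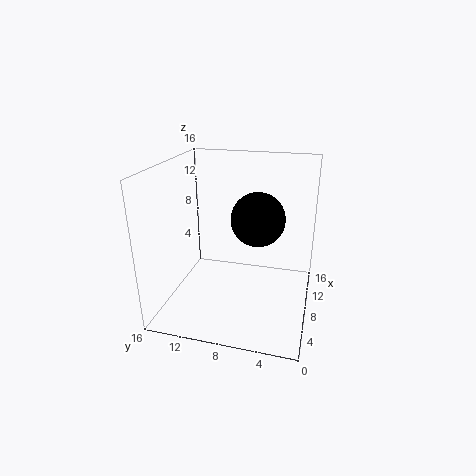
x = 9
y = 6
z = 10
c = 'black'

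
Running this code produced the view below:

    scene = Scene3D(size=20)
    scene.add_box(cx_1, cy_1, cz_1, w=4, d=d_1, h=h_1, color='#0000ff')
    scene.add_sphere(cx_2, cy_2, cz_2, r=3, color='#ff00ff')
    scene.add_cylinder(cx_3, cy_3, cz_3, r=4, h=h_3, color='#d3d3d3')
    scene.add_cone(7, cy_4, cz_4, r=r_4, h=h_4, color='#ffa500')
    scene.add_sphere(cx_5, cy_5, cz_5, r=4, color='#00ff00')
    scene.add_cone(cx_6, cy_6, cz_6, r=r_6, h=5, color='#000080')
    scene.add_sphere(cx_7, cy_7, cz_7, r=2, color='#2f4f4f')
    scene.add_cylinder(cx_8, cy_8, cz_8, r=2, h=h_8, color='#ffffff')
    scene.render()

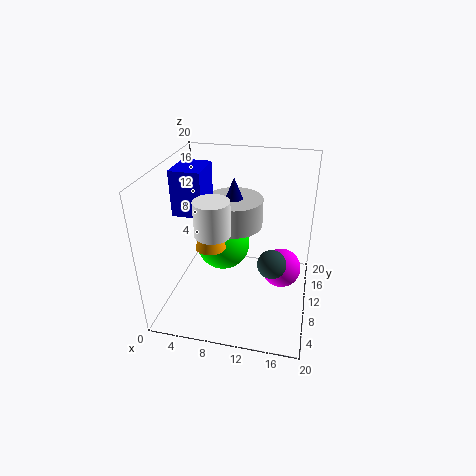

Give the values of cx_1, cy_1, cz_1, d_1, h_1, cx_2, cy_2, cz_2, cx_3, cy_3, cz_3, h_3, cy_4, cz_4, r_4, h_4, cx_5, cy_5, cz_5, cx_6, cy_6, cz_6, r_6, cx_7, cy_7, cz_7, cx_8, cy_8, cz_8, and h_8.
cx_1 = 2
cy_1 = 7
cz_1 = 14
d_1 = 5
h_1 = 6
cx_2 = 16
cy_2 = 14
cz_2 = 3
cx_3 = 9
cy_3 = 12
cz_3 = 11
h_3 = 4
cy_4 = 7
cz_4 = 10
r_4 = 2
h_4 = 6
cx_5 = 7
cy_5 = 13
cz_5 = 7
cx_6 = 9
cy_6 = 12
cz_6 = 13
r_6 = 2
cx_7 = 15
cy_7 = 9
cz_7 = 7
cx_8 = 9
cy_8 = 2
cz_8 = 15
h_8 = 4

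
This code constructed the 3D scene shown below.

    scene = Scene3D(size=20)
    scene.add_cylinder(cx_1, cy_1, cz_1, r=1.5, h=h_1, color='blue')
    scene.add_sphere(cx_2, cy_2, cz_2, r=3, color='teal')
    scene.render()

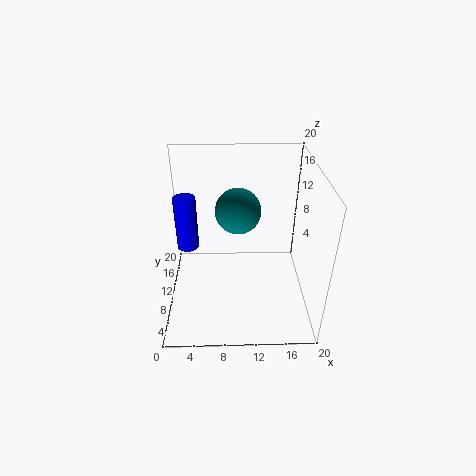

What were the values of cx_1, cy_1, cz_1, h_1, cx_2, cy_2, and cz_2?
cx_1 = 3; cy_1 = 10.5; cz_1 = 8.5; h_1 = 7.5; cx_2 = 10; cy_2 = 9.5; cz_2 = 14.5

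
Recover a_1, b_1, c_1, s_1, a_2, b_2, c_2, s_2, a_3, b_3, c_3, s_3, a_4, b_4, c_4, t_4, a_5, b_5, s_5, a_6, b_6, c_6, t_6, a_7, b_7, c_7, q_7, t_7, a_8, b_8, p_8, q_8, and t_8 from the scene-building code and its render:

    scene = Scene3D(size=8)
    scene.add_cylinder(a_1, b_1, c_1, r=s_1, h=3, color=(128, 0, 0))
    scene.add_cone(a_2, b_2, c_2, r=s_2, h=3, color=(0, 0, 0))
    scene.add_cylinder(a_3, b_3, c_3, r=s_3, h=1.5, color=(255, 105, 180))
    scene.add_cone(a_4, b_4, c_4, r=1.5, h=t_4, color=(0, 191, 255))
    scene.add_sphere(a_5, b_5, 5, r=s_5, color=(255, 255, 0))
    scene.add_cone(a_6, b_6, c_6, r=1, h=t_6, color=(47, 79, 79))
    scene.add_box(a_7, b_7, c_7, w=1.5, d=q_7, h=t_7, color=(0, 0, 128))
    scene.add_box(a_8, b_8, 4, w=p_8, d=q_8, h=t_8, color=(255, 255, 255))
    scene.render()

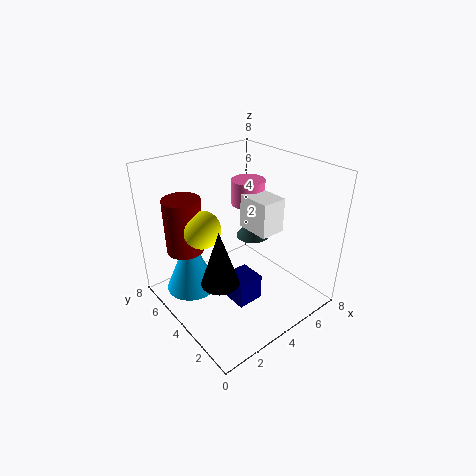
a_1 = 1.5, b_1 = 5.5, c_1 = 3.5, s_1 = 1, a_2 = 2, b_2 = 3, c_2 = 2.5, s_2 = 1, a_3 = 6, b_3 = 5.5, c_3 = 5, s_3 = 1, a_4 = 2, b_4 = 6, c_4 = 0.5, t_4 = 3.5, a_5 = 2, b_5 = 4.5, s_5 = 1, a_6 = 6, b_6 = 5, c_6 = 3, t_6 = 1.5, a_7 = 3, b_7 = 2.5, c_7 = 0.5, q_7 = 1.5, t_7 = 1.5, a_8 = 5, b_8 = 3, p_8 = 1.5, q_8 = 2, t_8 = 2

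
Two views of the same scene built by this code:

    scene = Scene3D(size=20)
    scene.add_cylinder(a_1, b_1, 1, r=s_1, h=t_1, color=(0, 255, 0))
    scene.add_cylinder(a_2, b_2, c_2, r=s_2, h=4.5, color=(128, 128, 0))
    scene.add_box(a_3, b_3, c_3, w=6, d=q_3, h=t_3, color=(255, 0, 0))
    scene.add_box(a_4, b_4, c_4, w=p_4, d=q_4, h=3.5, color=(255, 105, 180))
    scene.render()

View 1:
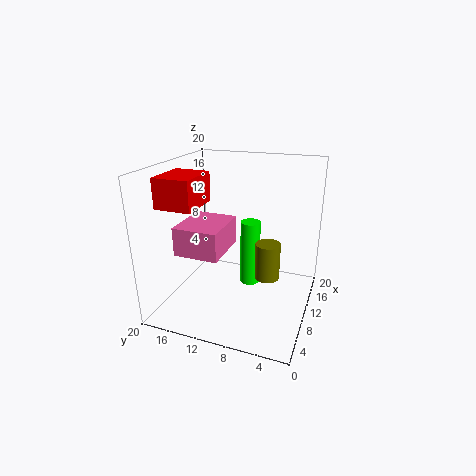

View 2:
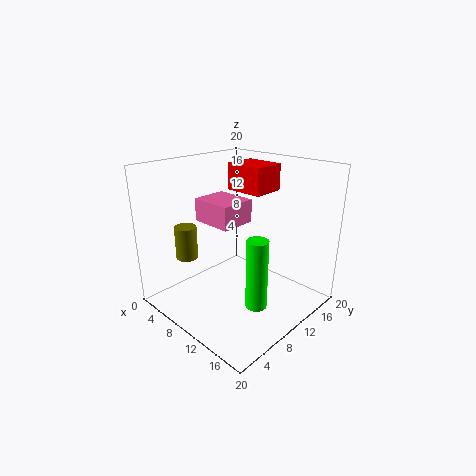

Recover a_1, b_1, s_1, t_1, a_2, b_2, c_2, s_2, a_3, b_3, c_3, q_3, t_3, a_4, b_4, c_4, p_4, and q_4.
a_1 = 14
b_1 = 9.5
s_1 = 1.5
t_1 = 10
a_2 = 5.5
b_2 = 4.5
c_2 = 7.5
s_2 = 1.5
a_3 = 4
b_3 = 14
c_3 = 15
q_3 = 5
t_3 = 4
a_4 = 1.5
b_4 = 9.5
c_4 = 10.5
p_4 = 6.5
q_4 = 5.5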